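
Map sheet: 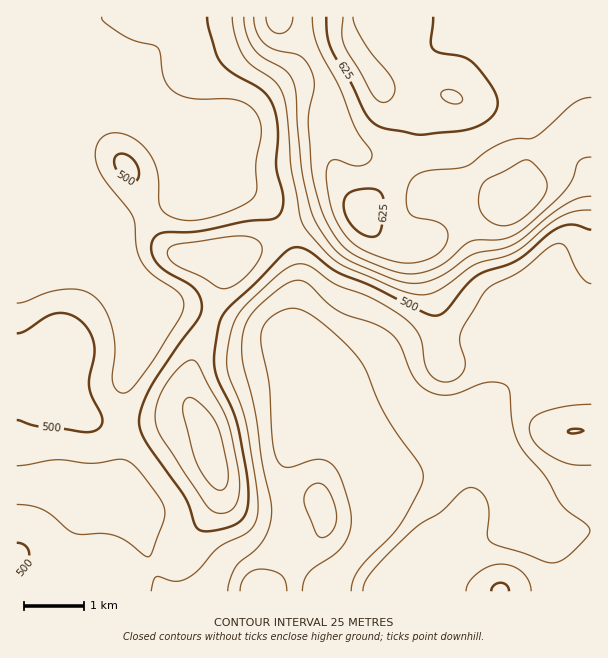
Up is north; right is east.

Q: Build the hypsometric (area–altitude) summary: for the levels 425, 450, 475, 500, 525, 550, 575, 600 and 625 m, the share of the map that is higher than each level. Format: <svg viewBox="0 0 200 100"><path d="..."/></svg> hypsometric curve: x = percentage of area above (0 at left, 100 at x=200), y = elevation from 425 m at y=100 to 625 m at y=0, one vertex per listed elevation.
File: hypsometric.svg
<svg viewBox="0 0 200 100"><path d="M186 100l-21-12-62-13-34-13-17-12-8-12-5-13-12-13-18-12"/></svg>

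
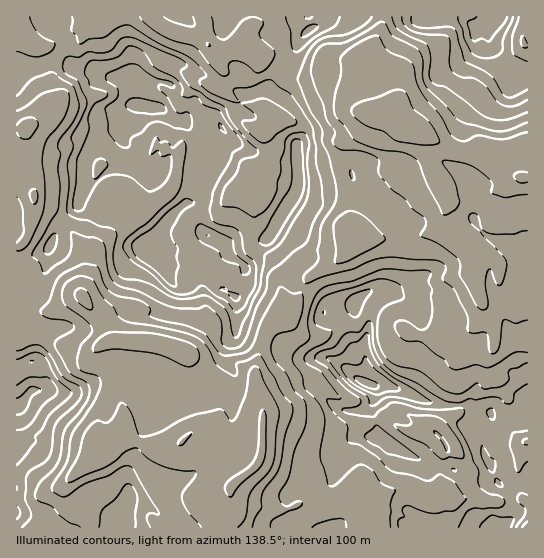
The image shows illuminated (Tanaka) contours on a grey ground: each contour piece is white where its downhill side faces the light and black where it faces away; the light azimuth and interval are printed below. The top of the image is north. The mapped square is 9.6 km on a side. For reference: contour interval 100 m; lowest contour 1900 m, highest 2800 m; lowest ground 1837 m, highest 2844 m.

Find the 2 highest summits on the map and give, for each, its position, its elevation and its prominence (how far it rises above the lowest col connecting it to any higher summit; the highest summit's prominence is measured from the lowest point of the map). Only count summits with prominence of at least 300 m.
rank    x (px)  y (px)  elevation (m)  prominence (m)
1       366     383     2844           1007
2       142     106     2751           546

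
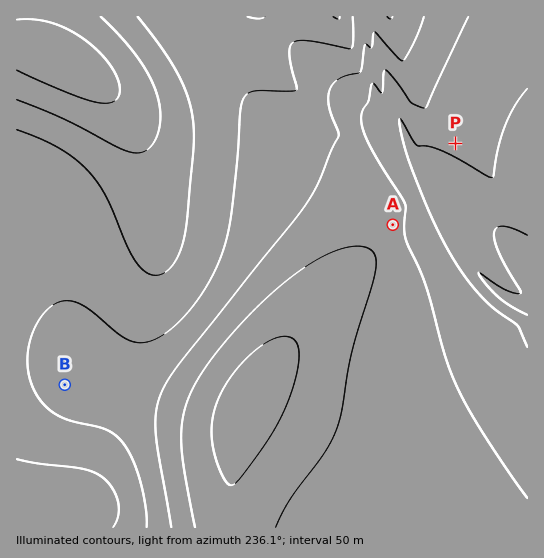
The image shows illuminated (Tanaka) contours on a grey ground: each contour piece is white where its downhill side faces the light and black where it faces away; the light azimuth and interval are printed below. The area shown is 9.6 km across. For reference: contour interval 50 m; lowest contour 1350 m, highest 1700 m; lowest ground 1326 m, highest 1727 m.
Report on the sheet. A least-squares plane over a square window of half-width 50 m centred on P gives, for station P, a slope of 4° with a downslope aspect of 26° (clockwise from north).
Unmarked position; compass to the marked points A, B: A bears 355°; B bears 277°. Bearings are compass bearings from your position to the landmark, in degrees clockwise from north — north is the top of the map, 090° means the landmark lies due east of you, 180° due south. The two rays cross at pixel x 410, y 427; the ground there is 1580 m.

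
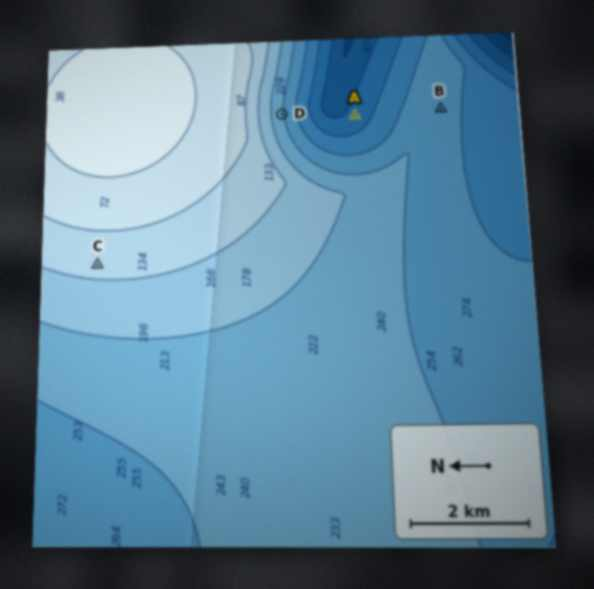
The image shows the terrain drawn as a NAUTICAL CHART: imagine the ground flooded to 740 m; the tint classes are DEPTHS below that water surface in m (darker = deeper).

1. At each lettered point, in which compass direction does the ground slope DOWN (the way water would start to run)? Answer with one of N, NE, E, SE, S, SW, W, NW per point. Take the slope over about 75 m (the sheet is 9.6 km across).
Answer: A NE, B S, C W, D S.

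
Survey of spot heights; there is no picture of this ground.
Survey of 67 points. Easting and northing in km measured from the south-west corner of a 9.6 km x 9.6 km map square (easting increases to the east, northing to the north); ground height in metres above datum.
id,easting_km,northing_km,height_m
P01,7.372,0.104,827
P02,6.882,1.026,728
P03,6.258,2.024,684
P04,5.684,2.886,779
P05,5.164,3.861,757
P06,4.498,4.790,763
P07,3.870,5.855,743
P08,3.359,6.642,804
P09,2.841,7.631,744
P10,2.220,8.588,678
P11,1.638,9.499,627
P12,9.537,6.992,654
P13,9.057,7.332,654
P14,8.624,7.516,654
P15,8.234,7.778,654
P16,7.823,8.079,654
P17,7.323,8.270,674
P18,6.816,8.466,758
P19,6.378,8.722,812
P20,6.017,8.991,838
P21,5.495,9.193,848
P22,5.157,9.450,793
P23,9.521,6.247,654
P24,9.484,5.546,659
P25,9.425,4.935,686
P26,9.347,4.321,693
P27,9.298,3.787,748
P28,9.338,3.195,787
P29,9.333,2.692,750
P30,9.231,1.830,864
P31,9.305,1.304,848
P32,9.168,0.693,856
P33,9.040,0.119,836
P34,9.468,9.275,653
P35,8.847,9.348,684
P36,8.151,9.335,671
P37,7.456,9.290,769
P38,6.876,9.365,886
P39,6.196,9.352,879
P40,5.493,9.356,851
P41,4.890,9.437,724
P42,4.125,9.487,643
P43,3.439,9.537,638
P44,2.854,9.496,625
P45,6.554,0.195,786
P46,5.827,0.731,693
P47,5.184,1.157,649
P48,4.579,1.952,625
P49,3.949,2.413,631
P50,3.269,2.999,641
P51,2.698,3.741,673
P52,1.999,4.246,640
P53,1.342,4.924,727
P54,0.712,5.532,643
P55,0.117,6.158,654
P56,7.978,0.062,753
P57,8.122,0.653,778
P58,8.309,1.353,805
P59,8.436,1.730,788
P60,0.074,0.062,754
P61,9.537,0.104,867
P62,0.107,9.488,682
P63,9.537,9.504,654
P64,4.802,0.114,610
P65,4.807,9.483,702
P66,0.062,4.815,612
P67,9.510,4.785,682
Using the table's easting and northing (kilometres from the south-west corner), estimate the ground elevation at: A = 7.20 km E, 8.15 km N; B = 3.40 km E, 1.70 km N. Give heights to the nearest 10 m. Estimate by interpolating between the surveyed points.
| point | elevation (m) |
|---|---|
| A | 670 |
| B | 610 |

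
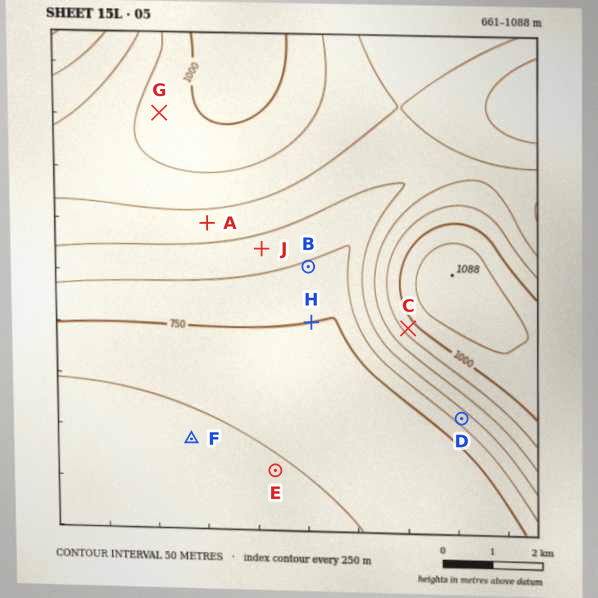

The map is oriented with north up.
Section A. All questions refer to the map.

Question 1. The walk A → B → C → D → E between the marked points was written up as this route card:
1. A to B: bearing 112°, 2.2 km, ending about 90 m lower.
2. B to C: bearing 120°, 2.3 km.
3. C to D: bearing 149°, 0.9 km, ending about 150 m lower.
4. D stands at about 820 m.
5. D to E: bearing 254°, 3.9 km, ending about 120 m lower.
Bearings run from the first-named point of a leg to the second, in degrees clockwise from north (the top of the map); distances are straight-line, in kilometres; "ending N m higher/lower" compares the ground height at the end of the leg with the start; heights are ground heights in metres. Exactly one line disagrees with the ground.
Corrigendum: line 3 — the distance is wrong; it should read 2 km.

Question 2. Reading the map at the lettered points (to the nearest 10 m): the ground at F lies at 690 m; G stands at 970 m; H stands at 750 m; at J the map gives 830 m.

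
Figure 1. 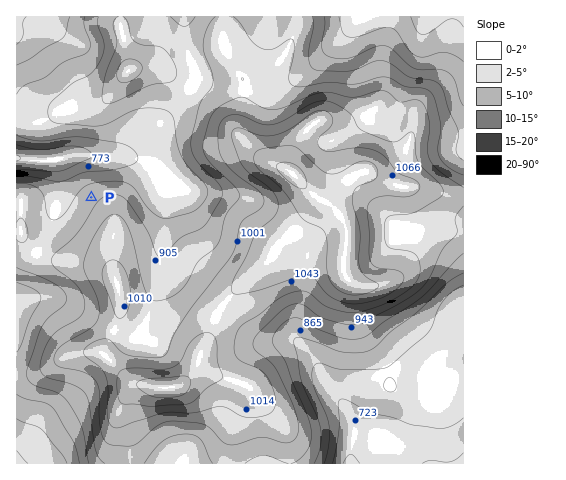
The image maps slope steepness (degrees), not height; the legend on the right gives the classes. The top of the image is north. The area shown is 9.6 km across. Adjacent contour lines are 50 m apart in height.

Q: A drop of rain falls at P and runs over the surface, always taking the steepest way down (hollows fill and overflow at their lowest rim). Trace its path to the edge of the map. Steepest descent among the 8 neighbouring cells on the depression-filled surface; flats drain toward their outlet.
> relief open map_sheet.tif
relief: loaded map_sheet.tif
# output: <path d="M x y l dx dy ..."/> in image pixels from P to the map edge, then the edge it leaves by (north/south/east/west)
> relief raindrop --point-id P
<path d="M91 197l-23-23-1-6-6-8-33 0-1-1-10 0"/>
exit: west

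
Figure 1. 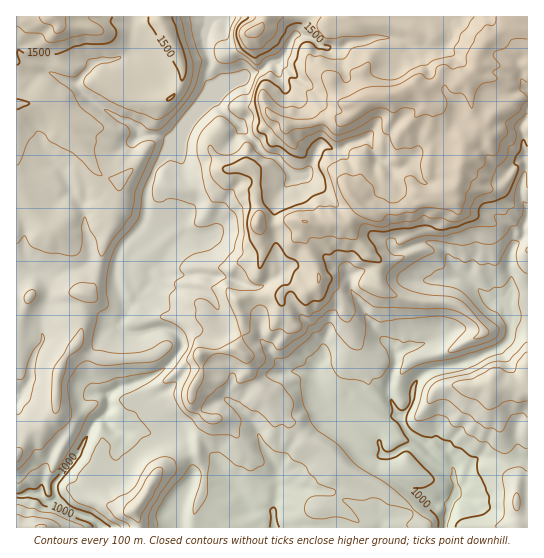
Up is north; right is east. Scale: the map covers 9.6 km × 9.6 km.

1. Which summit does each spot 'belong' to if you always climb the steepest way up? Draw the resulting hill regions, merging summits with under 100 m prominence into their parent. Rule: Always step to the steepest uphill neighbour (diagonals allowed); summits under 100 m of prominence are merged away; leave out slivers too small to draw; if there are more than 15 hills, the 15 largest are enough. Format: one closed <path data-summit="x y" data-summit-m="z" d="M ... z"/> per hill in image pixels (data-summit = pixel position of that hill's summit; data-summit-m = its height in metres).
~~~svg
<path data-summit="386 95" data-summit-m="1885" d="M527 16l-225 0-5 17-5 5-8 17-9 8-6 0-8 8-15 4-15 8-18 17-4 1-21 21-13 27-8 2-10 14-10 26-3 31-20 23-8 18 0 20 11 23 0 7-7 12-10 3-14 18-7 19 0 16 6 11 13 3 0 15-4 8 9 10 9 4 20-1 8 2 17-5 11 0 5 5 6 18 4 23-13 29-1 23 2 2 264-1 4-22 7-11-3-24-11-6-20-21-14-10-7-12 0-4 10-12 4-22 7-8 11-6 24-4 16-5 26-12 10-11 2-10-3-13 20-5z"/><path data-summit="53 17" data-summit-m="1747" d="M133 16l-117 1 0 258 13-3 10 1 6 6 4 11-1 12-7 16 2 23-10 16-4 24-13 17 1 98 20-3 9 8 9 0 1-19 24-31 13-28 10-6 5-7 0-15-13-3-4-7-2-20 7-19 7-11 7-7 8-1 9-14 0-7-11-23 1-25 7-13 20-23 4-36 7-17 14-20 2-8-10-5-20-1-11-12-9-3-30-19-14-14-1-4 18-20 7-3 17-1 13-6z"/><path data-summit="491 383" data-summit-m="1394" d="M527 309l-19 5 3 13-2 10-10 11-42 17-28 6-7 4-7 8-4 22-10 12 0 4 8 12 13 10 20 21 11 6 2 14 9-6 5-12 10-9 20 6 19-6 10 1z"/><path data-summit="137 507" data-summit-m="1375" d="M103 417l-10 6-13 28-24 31 0 19 11 8 24 10 10 9 78 0 1-25 13-29-4-23-6-18-5-5-11 0-17 5-8-2-20 1-9-4z"/><path data-summit="161 17" data-summit-m="1588" d="M209 16l-75 0-2 5-1 32-13 6-17 1-7 3-18 20 1 4 14 14 30 19 9 3 11 12 20 1 9 4-1 9 5 0 14-27 17-17 6-14 0-8-3-5 1-19-5-20 5-18z"/><path data-summit="257 223" data-summit-m="1686" d="M273 183l-32 0-10 10-10 16-6 22-9 6-15-2-8 1-18 19-5 11 3 5 7 4 31-2 8 3 12 0 29 11 11 0 16-11 3-7-3-8-1-31-3-11 3-18 9-15z"/><path data-summit="257 30" data-summit-m="1723" d="M301 16l-91 0-6 19 1 14 4 10-1 19 3 5 0 8-4 11 6-2 18-17 15-8 15-4 8-8 9-2 6-6 8-17 5-5 4-11z"/><path data-summit="517 501" data-summit-m="1220" d="M525 457l-7 0-15 6-18-6-8 2-8 7-5 12-8 5 0 11-7 11-4 22 82 1 1-69z"/><path data-summit="42 527" data-summit-m="1313" d="M37 493l-11 0-10 4 1 31 83-1-9-8-24-10-10-8-11 0z"/>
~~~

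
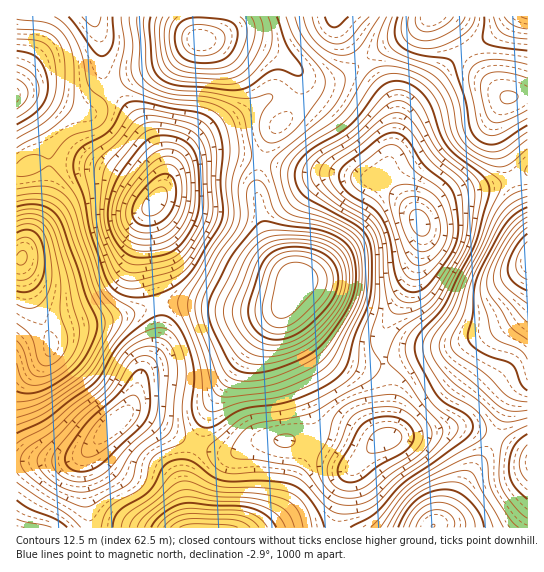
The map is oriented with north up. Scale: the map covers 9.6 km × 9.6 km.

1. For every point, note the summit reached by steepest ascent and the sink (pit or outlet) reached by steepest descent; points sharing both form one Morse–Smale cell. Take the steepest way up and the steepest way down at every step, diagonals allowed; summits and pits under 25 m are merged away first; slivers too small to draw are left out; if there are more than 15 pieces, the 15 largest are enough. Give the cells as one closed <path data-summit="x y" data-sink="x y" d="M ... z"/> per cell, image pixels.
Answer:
<path data-summit="295 279" data-sink="419 222" d="M265 161l-4 1-2 8-2 28 12 45 12 20 14 16-8 19 1 8 28 33 19 17 24 8 24-1-2-28 31-56 8-26 3-19-4-15-22-26-19-14-76-7z"/><path data-summit="199 41" data-sink="155 202" d="M197 16l-104 1 8 25 3 35 5 9 26 29 18 30 11 24 1 16 6-11 8-9 16-8 12-2 27 0 27 5 11-27 21-24 7-19 0-15-3-5-24-18-39-13-35 1z"/><path data-summit="22 258" data-sink="155 202" d="M73 163l-34 0-23 7 0 88 5 1 0 8 10 30 20 44 1-3 10-9 17-5 44-8 34-11-10-42 0-45 4-11 4-4-28-22-16-9z"/><path data-summit="295 279" data-sink="386 439" d="M286 300l-9 14-22 27-40 58-19 46 19 7 18 1 25-12 31-1 17 5 33 19 14 3 24-23 11-6 1-57-4-16-2-2-24 1-24-8-19-17-28-33z"/><path data-summit="527 259" data-sink="419 222" d="M511 180l-58 15-19 10-11 10-3 4 3 15-2 12-9 33-31 56 0 16 4 10 28-8 38-6 31-11 28-13 17-14 1-91z"/><path data-summit="295 279" data-sink="155 202" d="M234 155l-27 0-24 8-12 11-12 24-8 9-4 11 0 45 11 42 9-2 19 0 45 6 31 2 16-3 9-9 8-20-22-28-9-22-7-31 0-20 4-17z"/><path data-summit="22 258" data-sink="115 423" d="M21 259l-5 0 0 202 54-1 15-7 44-44 7-15 4-17 19-35 0-33-2-4-3 0-41 14-39 6-15 6-8 10-20-44-10-30z"/><path data-summit="17 95" data-sink="155 202" d="M93 16l-77 1 0 152 6 0 17-6 34 0 17 2 27 10 38 28 9-18 0-16-3-8-26-46-26-29-5-9-3-35z"/><path data-summit="509 97" data-sink="419 222" d="M466 51l-13 8-49 54-8 22-4 20-8 19 3 9 22 23 10 15 4-6 11-10 19-10 59-16-17-46 2-20 10-16-26-24z"/><path data-summit="198 527" data-sink="386 439" d="M289 440l-31 1-25 12-18-1-20-7-10 32 4 50 146 1 10-46 8-15-14-3-33-19z"/><path data-summit="527 259" data-sink="386 439" d="M527 307l-17 16-28 13-31 11-38 6-28 8 4 20-1 57 61-10 20 0 25 9 18-42 16-14z"/><path data-summit="295 279" data-sink="115 423" d="M186 303l-19 0-10 3 3 9-1 27-19 35-5 21-8 15 14 2 36 21 18 8 20-45 40-58 26-34-32 4z"/><path data-summit="433 526" data-sink="386 439" d="M469 428l-20 0-51 8-12 3-9 5-25 25-5 9-11 49 97 1 14-13 18-34 16-20 14-23z"/><path data-summit="199 41" data-sink="419 222" d="M363 61l-18 14-15 5-17 0-14-8 1 18-4 13-9 15-15 15-11 28 41 11 76 7 8 5-2-10 8-20 3-16 0-29-6-14z"/><path data-summit="198 527" data-sink="115 423" d="M137 413l-10 0-9 7-34 37-1 18 8 52 98 1-4-51 11-32z"/>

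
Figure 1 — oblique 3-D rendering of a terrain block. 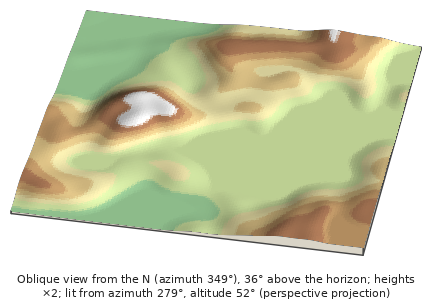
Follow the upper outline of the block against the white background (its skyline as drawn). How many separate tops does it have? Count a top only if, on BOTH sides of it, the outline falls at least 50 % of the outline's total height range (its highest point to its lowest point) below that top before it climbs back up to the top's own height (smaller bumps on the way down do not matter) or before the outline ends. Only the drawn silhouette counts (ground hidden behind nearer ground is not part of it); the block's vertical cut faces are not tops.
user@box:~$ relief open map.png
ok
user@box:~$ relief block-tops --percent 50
0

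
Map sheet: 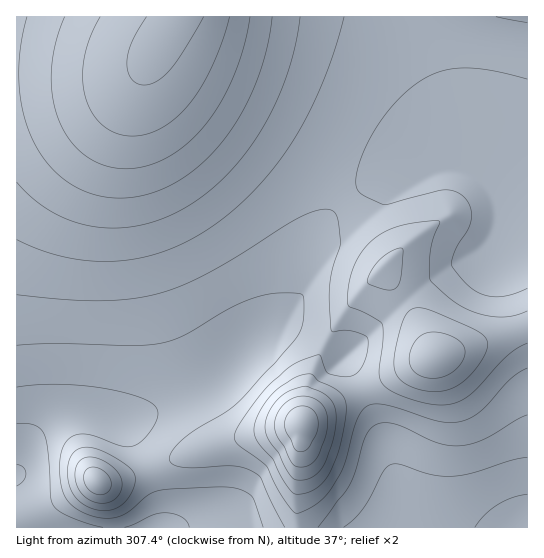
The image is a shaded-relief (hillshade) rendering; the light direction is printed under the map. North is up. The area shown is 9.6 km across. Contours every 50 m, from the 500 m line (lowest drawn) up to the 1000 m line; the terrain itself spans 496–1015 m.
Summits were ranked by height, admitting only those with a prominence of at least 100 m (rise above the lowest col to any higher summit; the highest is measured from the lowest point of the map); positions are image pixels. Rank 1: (302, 425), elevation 941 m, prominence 240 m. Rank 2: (435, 357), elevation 889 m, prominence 169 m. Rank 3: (97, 481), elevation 784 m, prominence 148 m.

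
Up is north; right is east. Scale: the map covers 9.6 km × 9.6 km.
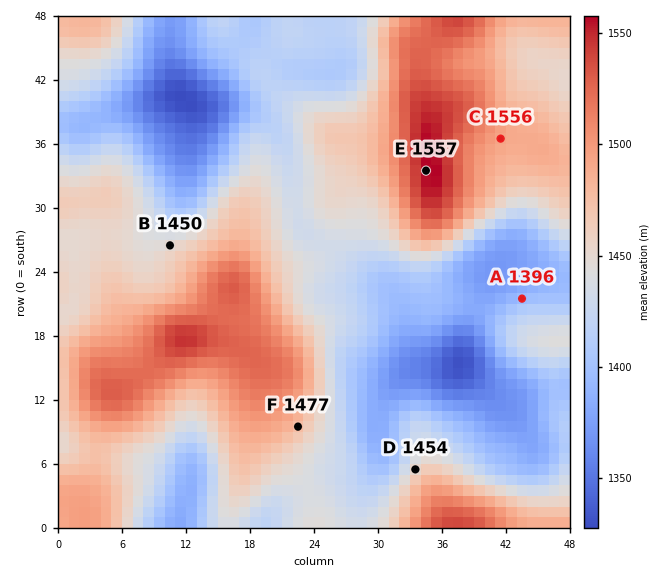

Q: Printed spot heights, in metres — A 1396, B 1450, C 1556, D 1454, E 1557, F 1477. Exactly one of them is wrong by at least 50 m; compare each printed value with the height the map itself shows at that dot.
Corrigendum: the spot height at C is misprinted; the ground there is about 1494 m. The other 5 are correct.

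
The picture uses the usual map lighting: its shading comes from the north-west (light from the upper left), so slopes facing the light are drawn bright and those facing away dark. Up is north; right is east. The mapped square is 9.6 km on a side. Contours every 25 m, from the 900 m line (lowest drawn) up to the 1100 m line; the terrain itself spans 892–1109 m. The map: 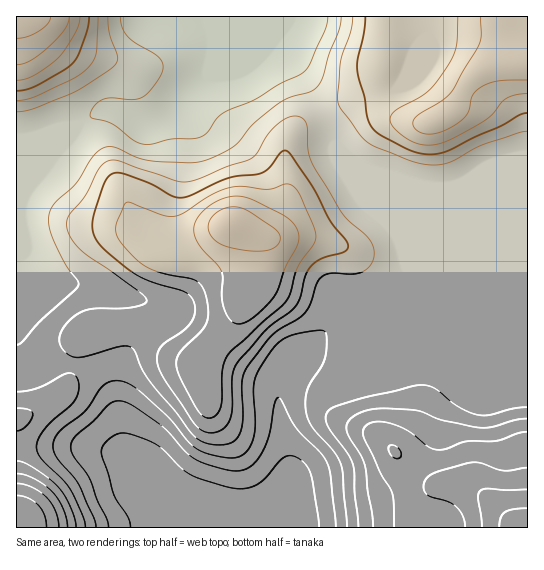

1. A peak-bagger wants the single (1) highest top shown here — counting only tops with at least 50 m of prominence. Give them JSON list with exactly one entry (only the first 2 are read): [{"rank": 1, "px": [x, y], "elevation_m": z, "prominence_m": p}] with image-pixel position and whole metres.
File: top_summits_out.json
[{"rank": 1, "px": [230, 225], "elevation_m": 1093, "prominence_m": 140}]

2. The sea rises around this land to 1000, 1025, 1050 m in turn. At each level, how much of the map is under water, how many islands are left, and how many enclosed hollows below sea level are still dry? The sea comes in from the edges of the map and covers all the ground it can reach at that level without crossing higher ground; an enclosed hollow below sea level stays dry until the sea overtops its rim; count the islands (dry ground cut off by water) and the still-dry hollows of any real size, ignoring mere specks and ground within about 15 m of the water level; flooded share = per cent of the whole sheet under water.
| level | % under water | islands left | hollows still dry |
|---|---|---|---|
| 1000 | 70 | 1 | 0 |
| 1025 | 81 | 1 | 0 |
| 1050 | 92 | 1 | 0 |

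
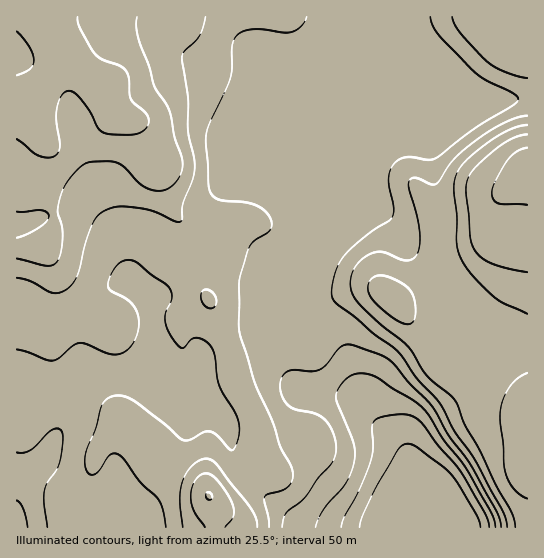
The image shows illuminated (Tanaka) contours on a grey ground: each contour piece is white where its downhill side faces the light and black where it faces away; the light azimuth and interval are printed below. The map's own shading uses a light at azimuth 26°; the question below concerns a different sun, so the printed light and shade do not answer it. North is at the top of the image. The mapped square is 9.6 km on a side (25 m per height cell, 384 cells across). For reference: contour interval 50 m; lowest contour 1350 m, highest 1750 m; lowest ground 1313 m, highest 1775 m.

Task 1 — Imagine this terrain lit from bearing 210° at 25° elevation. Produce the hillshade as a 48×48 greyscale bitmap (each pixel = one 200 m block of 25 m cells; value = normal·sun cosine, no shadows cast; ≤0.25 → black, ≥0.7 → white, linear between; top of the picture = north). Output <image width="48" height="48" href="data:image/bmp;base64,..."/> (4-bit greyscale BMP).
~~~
<image width="48" height="48" href="data:image/bmp;base64,Qk32BAAAAAAAAHYAAAAoAAAAMAAAADAAAAABAAQAAAAAAIAEAAATCwAAEwsAABAAAAAAAAAAAAAAABEREQAiIiIAMzMzAERERABVVVUAZmZmAHd3dwCIiIgAmZmZAKqqqgC7u7sAzMzMAN3d3QDu7u4A////AHiIdlVWZ3iJmYdTETVmVVVVZmZmZ5zuyYiIdlVWd4iJqYYxElZ2ZmVVZmZmZ63+uYiHZlVmd4iJmWMAJHd2ZmZVZmZmec/+uYh2ZmZmd4eIdiABV4dmZmVVZmZniu/8mIdmZnZmeId2UwAFiHVVZmVVZmZ3nP/ah3dmZ3ZmeIdlQgA3hkRGZlVVZmd5vv64d3dmd3ZniHZVQhJXZDRWZkREVmeL7/yXd3dmd2Znh2REQzRmVDRmZDM0Vnis/9qHd3Zmd2Z3dkNEVERmVEVVQyI0Vnm9/rh3d2Znd2ZnZDNFVVV3ZERDIiJFZ4rO24d3dmZnd3ZlRDRWZVZ3UzMyIiNWiJvdyXd3ZmZnd3ZlREVmZmeHQiMzM0VniaztuHd2ZmZnd2ZVRVZmZmiFMjRVVVZ4ib3sp3dmZWZ3ZmZVVmZmZnh0M0VndmeIis3bh3dmVXd2ZmZmZmZmZndkNFZ4d3eJms25dmZlVXd3ZmZ3ZmZmZndTRWd3dniZq8uXZmZVVYiHZnd3ZmZmZnZURWd3ZniavMp1VmVVVYh3ZniHZmZmZ3ZERWd3ZnibzLhlVVVmZ3d2Znh2VWZmeIZUVnd2ZnmszKdVVVVnd2ZlVmZlRWZmiYZEVnd2Z4q8yoZVVVZ3d2ZmZmVDRWZniHVEVmZmZ5vLqGRFVmeId3d3dmVERWZnh1REVmZVZ5qphkRFZniId5mYdmVVVmZ3dTNFVmVVV4mHUzNFZomYiKqYdlVWZnd3ZERVVWVVVndlMiNWaKmYiJmHZVVWZ3d3VVVVVmZmZmZTIjRWeamZmId2VVVmZmd2ZmZlZmZmZlRDI0VniamYiGZVVVVmZnd3dmZWZ3ZmZlRDM1Z3eZmHd1VVVVZnd3iHZlVmZmVWZlVERGd2eJh2ZmZVVFZ3eIiGVVVWZURWZmZVVnh2eJh2ZnZmVFZ3iJh1RERVRDRmZmZlZ4h2eZh2Z3d2VVZ3iZl1RERDM0VmZmZmeJhmiZd3d3d2VWd4iZl2VEMzRFZmZmZmeIZViYdmd3d3Znd4iZh1RERFVmZmZmZmeHQ1d3Zmd3d3dneImYdUM0VWZmZmZmZmdkIkVVVWZnd3ZniImHVCIkVmZmZmZmZmZTI0RDRFVXd2VXiJh2UxE0VmZmZmZmZmZUNEQyIzM3dlRXiId2QyJFVmZmZmZmZmZVVVRDIhEXZlRnh3ZlQyNFZmZmZmZmZmZlZmVUIRAGZlVod2ZUMjRVZmZmZmZmZmZmZmZVQyEGZlZ4dmVDIjRVZmZmZmZmZmZmZmZmVUQ2ZVaIdmUyI0RVZmZmZmZmZmZmZmZmeIh1VWd3ZVQzNEVVVVZmZmZmZmZmZmZnmqqlVmd2VEQzNEVVVVVmZmZmZmZmZmaJqqqWZndlQzMzNFVVVVVmZmZmZmZmZmiaqpiGZ3ZUM0MzRWZlVVZnd2ZmZmZmZomqmHZmd3ZDNEREVmZlVWeIh2ZmZmZmZ5qph2Zmd2VDRVVFZmZVVneIh2ZmZmZmeJmYdmZmd2VDRVVVZmZVVneIdmZmZmZmeJmYdmZg=="/>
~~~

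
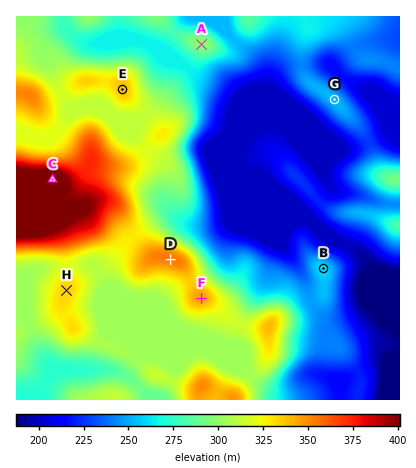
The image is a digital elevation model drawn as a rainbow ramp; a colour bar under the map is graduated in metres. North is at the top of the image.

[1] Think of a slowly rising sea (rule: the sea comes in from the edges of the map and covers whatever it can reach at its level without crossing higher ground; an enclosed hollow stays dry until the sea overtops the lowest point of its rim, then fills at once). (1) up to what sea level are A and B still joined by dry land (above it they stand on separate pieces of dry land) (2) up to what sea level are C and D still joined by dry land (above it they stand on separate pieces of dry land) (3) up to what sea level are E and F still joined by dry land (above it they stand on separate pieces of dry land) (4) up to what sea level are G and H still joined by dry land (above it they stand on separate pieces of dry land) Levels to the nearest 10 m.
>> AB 250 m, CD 330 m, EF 320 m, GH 240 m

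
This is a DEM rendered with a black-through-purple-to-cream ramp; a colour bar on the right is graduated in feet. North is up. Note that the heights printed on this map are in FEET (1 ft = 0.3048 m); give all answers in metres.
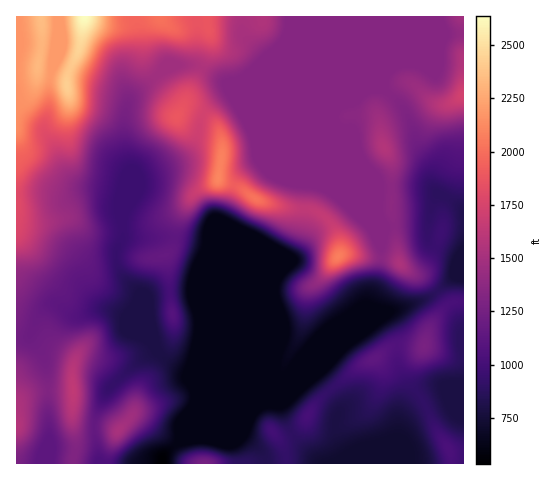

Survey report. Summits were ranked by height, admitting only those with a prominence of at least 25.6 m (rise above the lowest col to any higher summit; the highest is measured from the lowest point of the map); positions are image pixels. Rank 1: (218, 178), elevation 643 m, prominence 173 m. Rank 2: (339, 256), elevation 632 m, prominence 136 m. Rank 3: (256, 199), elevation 618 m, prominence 33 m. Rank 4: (176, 117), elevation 574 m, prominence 47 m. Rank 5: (73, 389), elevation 499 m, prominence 123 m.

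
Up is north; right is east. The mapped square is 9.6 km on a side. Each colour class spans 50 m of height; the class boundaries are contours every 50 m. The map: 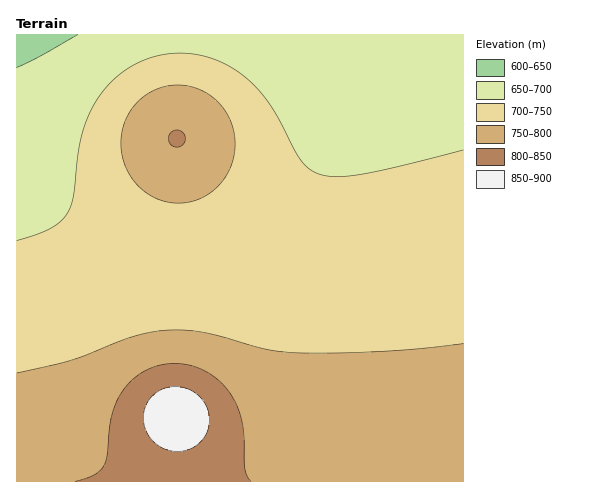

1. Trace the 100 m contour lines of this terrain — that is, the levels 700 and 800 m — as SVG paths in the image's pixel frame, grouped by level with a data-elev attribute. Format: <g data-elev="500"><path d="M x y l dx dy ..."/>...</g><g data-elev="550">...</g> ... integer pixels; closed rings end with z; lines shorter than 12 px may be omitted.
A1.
<g data-elev="700"><path d="M463 150l-101 24-25 3-17-3-11-5-8-8-32-58-13-16-14-13-19-11-20-7-21-3-21 2-16 5-16 8-14 11-12 13-12 18-8 21-5 23-5 42-5 16-7 9-10 7-15 7-19 6"/></g><g data-elev="800"><path d="M251 481l-4-5-2-9-1-31-2-16-5-13-6-12-10-13-14-10-17-7-16-2-14 2-12 4-12 7-9 10-9 13-5 14-4 15-2 28-3 9-9 10-20 6"/><path d="M174 147l6 0 5-5 0-7-5-4-6-1-5 5 0 7z"/></g>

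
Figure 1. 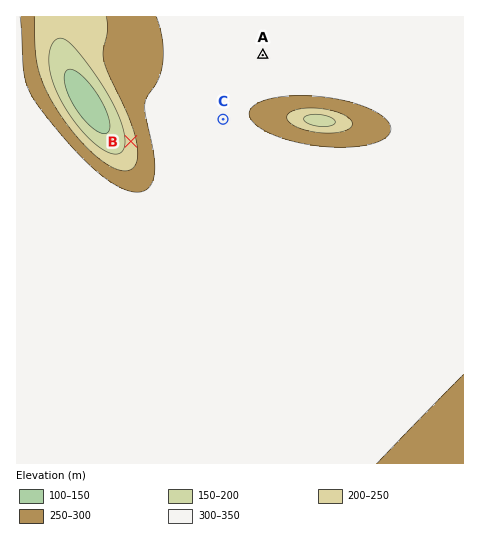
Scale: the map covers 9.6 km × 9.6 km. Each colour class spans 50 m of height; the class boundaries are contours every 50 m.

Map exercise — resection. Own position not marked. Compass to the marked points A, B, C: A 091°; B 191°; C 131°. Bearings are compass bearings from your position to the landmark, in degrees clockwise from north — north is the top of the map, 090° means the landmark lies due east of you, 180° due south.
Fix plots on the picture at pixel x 148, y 53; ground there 290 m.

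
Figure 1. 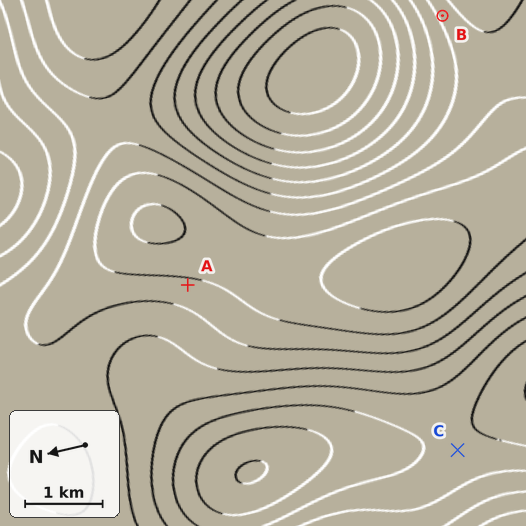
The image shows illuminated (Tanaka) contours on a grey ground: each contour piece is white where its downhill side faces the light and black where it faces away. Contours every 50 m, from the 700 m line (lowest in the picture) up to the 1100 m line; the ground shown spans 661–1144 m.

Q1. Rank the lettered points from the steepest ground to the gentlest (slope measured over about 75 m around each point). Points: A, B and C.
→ B A C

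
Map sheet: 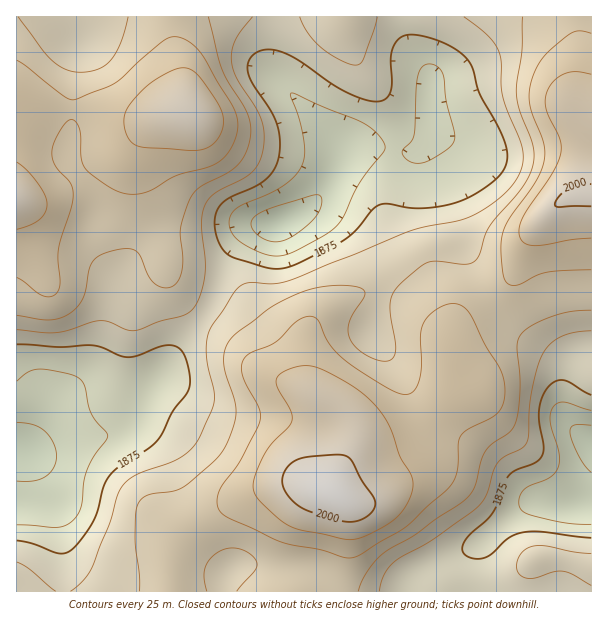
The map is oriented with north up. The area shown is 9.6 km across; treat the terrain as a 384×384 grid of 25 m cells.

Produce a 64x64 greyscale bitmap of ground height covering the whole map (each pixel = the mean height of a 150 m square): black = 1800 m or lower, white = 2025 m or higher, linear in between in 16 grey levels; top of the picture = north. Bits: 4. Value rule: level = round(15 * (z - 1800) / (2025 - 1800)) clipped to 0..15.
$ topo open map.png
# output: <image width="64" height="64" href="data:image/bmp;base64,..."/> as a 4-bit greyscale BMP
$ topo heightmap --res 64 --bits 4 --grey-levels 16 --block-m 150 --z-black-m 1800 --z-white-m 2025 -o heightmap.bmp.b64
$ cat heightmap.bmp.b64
<image width="64" height="64" href="data:image/bmp;base64,Qk12CAAAAAAAAHYAAAAoAAAAQAAAAEAAAAABAAQAAAAAAAAIAAATCwAAEwsAABAAAAAAAAAAAAAAABEREQAiIiIAMzMzAERERABVVVUAZmZmAHd3dwCIiIgAmZmZAKqqqgC7u7sAzMzMAN3d3QDu7u4A////AHd3d3d3iIiZmpmYiImZmZmZmZmHdmVVZlVVZmZmZmZnd3ZmZ3d4iJmamYiIiJmZmZmZmYh2ZVVWVVZmZnd2Znd3ZmZmd3iImZqZmIiIiZmZmZmZmHdmVVVVVWZnd3d3d3ZmVWZ3eIiZmZmYiIiJmZmZmqqZh3ZmVVVVVWd3d3d3ZlVVVmd4iJmZmZmIiJmZmqqqqqqYd2ZmVVVVZnd3d3dVVURVZ3iImZmZmZmZmaqqu7u7u6mYd2ZlVVVWZmZmZkREREVmeIiZmaqZmZmqq7u8zMzMuqmId2VVVVVVVVVUMzMzRFZ3iJmZqqqqqqu7zMzd3d3MupmHdmVUREREQzMzMzM0VneImZmaqqqru8zN3d7u7dzLqZiHZlVEQzMzIiIiIzRFZ4iZmZmqqru8zd3u7u7t3cy6qZh3ZUQzMyIiIiIiM0VniImZmZqqu8zN3u7u7u3dzLuqmYdlRDMzIiIiIiIzRWd4iIiJmaq7zN3u7u7u7d3Mu7qpmHZUMzMyIiIiIjNFVnd4iIiZqrvM3e7u7u7d3MzLuqqYdlREMzIiERIiM0RVZnd3eImaq7zd7u7u7d3MzLu7qph2ZVREMyIRESIzNEVWZmd3iJmqvM3d7u7t3czMu7uqmIdmVVQyIRERIjMzREVWZnd4iZq8zd3d3d3dzMu7u6qZh3dmVDIhEREiMzM0RFVmZ3eImqvMzd3d3d3My7u6qqmYh3ZUMhEREiIzMzNERVZmd4iZq7zMzM3d3cy7u7qqqZmIdlQyESIiIzMzMzREVWZ3eJmqu8zMzN3czLu7uqqqqZh2UyIiIiIjMzNERERVZmd4iaq7zMzM3dzLu7u7u6qqmXZDIiMyIzMzNEREREVWZniJqrvMzN3dzLu6q7u7u6qpdlMzNDMzMzM0RERERVVmeJmrvMzN3czMu6qqu7u7uqmGVERFMzMzM0REREREVWZ4mqu8zM3MzLuqqqq7u7u6qYZVRVUzMzMzRERERERVZniau8zMzMzLuqmaqru7u7qph2VVVjMzMzRERERERFVniaq7vMzMy7qpmZmqu7u7uqmHZlVmRERERERFVUREVWeJqru7u8u7qpmImaq7u7uqmYdmZmZERERERVVVVVVVZ4maqru7u7qpiIiZqru7uqqYh3ZmZlVVVVVVVmZlVVZniJmqqru7qpiIiJmqu7u6qZiHd2ZmZmZmZmZmZmZmZmd4iZmqqqqpmIiImaq7u6qpmIh3d2Z3eHd3Zmd3dmZmZ3iImZqqqqmYiIiZqqu6qpmZiIh3d4iZiId3d3d3d3Zmd4iJmaqqqZiIiJmqqqqqmZmZiIiImZmZiHd3d3d3d2ZneIiJmaqZmIiImZqqqqqZmZmZmYiaqqmYh3eIiIh3dmd3iIiZmZmZiIiZmaqqqqqqmZmZmaqqqpiIiIiIiId2Znd3d4iJmZiIiImZmaqZqqqqmZmZqqqqmYiIiIiYiHZmZ3Znd4iIiIiIiJmZmZmaqqqqqZmqqqqZiIiIiZmIdmZmZlZmd3iIiIiIiJmZmZqqqqqqqqqqqpmIiIiJmYh2ZVVVRFVmd3d4iIiIiIiJmqu7uqqqu7qqmYiIiImZiHZlVEMzRFVmZ3d4iIiIiIiaq7u7u7u7uqqZmZiImZmIdlRDMiIjNFVmZ3d4iIiIiJq7zMy7u7u7qpmZmZmZmYh2VDMiESIzRFVmZ3d3iIiImqvMzMzMzLu6mZmZmZmZiHZUMiERESIzRVZmZnd3d3iJq83dzMzMy7qpmZmZmZmIdlQyIREREiNEVWZmZmZnd4mrzd3d3d3MuqmZmZmZmZh2VDMiIRESIjRFVVVVVWZmeJq83d3d3cy6qpmqqqqZmHZlRDMiIiIiNEVVVVVVVVZniazd3d3dy7qqqqqqqqmZh3ZVRDMyIiIzREREREREVVZ4m83d3dzLqqqqqrqqqpmYh3ZVRDMiIiM0RERERERFVWeKvN3dzLuqqqq7u7uqqqmYh2ZUQzIiIzRERDNERERVVnmszd3Luqqqqru7u7u7qqmIdlVDMiIiMzQzMzNEREVWeKvM3bu6qqqru7u7u7u7uph2ZUQzIiIzMzMzMzNERFZ4q8zMu6qqqqu7zMzMzMy6qYdlRDMiIjMzMzMzM0REVnirzMy7uqqqq7vMzMzNzMuph2VEMyIjMzMzMzMzREVWeavMzLu6qqqru8zM3d3dy6mHZUMzMzMzREMzMzNERWeJu8zMu7qqqqu7zM3d3d3LqYZUQzMzM0RERDMzNERVZ5q8zMy7uqqqq7vMzd3d3cuodlRDMzNEREREMzM0RFZ4mrzMzLu6qqqru8zN3d3cuphlRDMzREVVVUQzM0RFVnibvMzMu7qqqqqrvMzd3cy6h1VDM0RFVVZVRDMzRFVmeJq8zMy7qqmZmqq7zMzcy6l2VEM0RFVmZmVUMzNEVWZ4mrzMzLqpmZmZmqu7zMy6mGVURERVVmZmZUQzM0RVZniau8zMqpmIiIiZqru7y7qXZVRERVZmd3ZlREM0RFVmeJqru7upmIh3eImaqru7qYdlVVVVZmd3dmVURERFVmZ4maq7u5mIh3d3iJmqqqqph2ZVVWZnd3d2ZVRERVVmZ3iJqqu7mYh3d3eImZqqqpmHdmZmZnd3h3dlVVVVZmZ3eImaqqqYiHd3d4iJmqqpmId3ZmZnd3iId2ZVVmZmZ3eIiZmqqoiId3d4iImZqpmYiHd2Zmd3iIiHZmZmZmd3d4iJmZqq"/>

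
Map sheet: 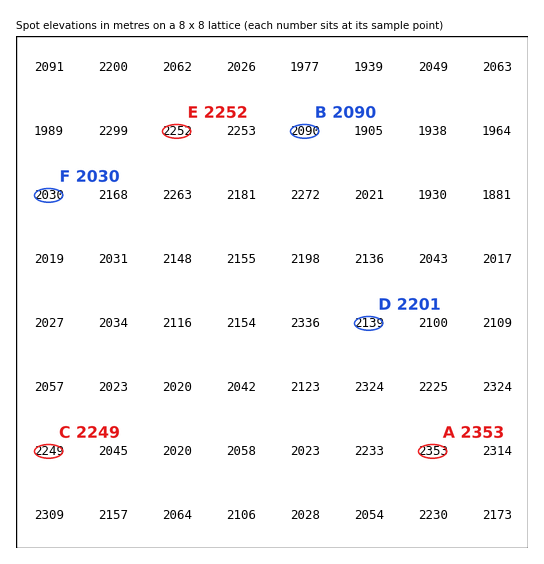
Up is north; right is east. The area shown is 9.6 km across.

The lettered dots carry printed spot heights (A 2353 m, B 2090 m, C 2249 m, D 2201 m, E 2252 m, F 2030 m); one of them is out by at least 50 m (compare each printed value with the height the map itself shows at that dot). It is D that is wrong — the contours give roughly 2139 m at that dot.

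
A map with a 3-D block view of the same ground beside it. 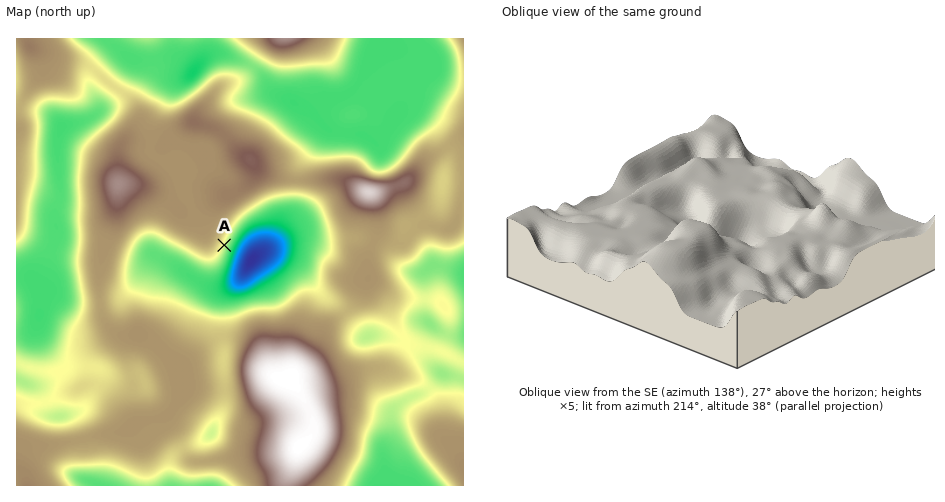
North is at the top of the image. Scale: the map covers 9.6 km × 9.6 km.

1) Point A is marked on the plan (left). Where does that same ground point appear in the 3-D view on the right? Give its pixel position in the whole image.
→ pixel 724 220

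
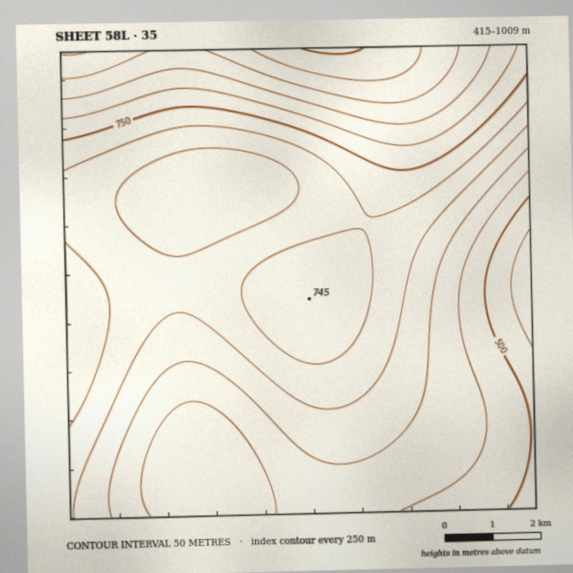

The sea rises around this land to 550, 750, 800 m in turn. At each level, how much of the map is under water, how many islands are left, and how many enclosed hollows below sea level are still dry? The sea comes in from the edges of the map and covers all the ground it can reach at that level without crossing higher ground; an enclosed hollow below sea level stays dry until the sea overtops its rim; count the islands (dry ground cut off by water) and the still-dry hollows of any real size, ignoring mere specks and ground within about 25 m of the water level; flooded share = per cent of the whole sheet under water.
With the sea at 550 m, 15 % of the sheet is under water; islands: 0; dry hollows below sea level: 0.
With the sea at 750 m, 82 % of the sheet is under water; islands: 0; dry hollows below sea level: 0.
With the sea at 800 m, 87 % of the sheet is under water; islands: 0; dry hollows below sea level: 0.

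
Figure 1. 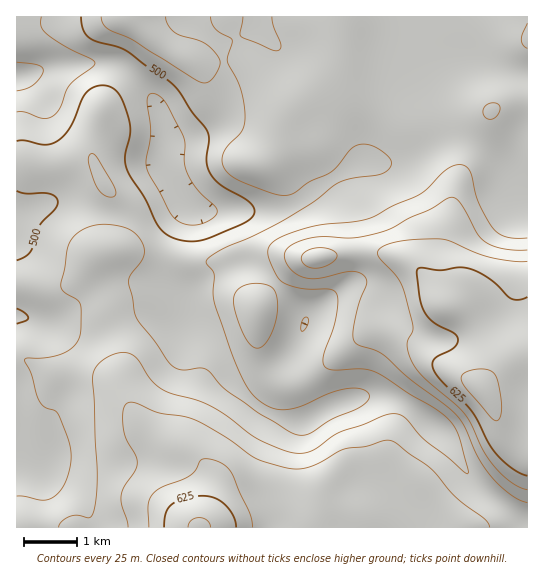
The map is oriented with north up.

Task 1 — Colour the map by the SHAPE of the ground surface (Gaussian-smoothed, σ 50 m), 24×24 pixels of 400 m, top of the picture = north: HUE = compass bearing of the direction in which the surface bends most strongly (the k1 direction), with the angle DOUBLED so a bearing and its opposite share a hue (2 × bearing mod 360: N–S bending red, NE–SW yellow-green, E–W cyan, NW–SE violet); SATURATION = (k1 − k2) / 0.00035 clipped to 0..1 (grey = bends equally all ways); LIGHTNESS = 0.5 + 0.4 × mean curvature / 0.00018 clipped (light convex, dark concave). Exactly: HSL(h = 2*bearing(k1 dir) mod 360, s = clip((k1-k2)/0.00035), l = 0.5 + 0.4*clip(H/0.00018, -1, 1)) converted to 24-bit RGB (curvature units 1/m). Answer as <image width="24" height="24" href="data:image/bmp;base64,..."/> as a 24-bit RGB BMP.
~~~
<image width="24" height="24" href="data:image/bmp;base64,Qk32BgAAAAAAADYAAAAoAAAAGAAAABgAAAABABgAAAAAAMAGAAATCwAAEwsAAAAAAAAAAAAAoa7LTUbZyZnDej+fg1J5VoB6XbKuuNTOyMnWxcHQonrCTSCMY3iLlpyHlYqDfYmUhH2UdmqMeHODdIOEhMCimsHT0CjWcBoooI5WUT5VomRRlEKNdYqpfaW8Yc62aLl7s5hty3tSkzhRYj5/cpqdhnaZqKmEa4OChWl5hGuAhHKAeLWHb8+NZBpBMwAN3m8OgWVLU2FlZXlcjGJxcqhbaI1Qg5RDenYwlpIzu6hge2quW4HIdaHRZ2DX15K7lWWMfG59dnSCfayimtOxkTiTMwAo1Sk3yevXf2d2bH5yUVxwjnZvpZJ0e4xlcJBle6aUf8WpjbyrfqGwW5atWJWRMzRw0mmq2ZXPlXG5iaesedSoY2epRgBEgQBy1/vQc9vHg2eFdZB7TlaGcI6NoI2CiquNZ7O4jr64ja+gfqCDfIxvc0pNcU8vHzwgMpFCvoCOuXHJzrCuqrFfMQsbMwAnotkz3P/MRnSUd2iPeJt0S1qEd2yFk6x/jcSVZb65ea2rm5GJloRygTJKbhogmWEtVoAzF2cQNV8VYXAu1oYjhAAIMwAUUxw+lf+ftPClPz+DaHuJnoZ8SlZ7Z4KPmMmLgMNyVJtub2tTnmpBgUs6dB5MrmV7mqjMyIDOnFNJRF0pOkUbZTwSfgsxZC/Xyf//0PvotaR+XUJxcKytfY+3Vlu+bZ68ur+pvLuOXnxeU0phnHZmkEGClDp2hN1ePZKBpDu/637PvXO8SluSSVKta5Pjy/X+q+Lqs4mXumCbklGmlq++YE6PjFJjY5NNhq1WvqJ6lViFXVJ1g3Vqgit9v0dQ0+yEK3hqKVlwtmW+45fJhWnDU6DKYte+fqYpenMlkadMhmaQnIGvimAoXTwvgopSm6VvdKBRnaJMgVVWbmRydFZzai51v8CH7O/EQnSWJUpfPVhmwZF9j5G5aImyiRxY0WcfPuBJRaJXUnRbbpJjjGJQZ6CdWadvaJ1knpaBjot6fXGCb2h+XEN/RkqzsN3M7ObZqSaXRy0dEkIjgLlVs7J5aDVoizCe2fLfnJbOfmWXZZCOYod7g4vQf2+9sniZkZhceZdOhYtfeWhue1lsT3V2L8KCYsprzh83kwBF60YjDZYPAHQUjX4xVCU9Tt5pgNZ6qGCTjZe2dYK8X2i7f1lihVV0p3OGu5Ojm4mvcqmhUXaqa4XWhornf3LPhIw4jBmQi3r409D71sz/WGj/KzLolsbyuPXoZIWqd76xf8bPcJPeYGDkX2p1ZJGbhJ+vp627ppm/som7VdPPM7POOEabrnLRrX/mXITpbt3ph9e+3oW3k0PkYW/kfXrSw1Zqm1RVnMFAS7QnKFElR0gkXoxgVI1jXYVQpIY7k3UyrtFYS7RXPyUxSkgiPU0QWFIPamYSW3wNV3cWjnglemc3WmQ4aIFKqICav3ev18yed6hrVDJYYVxCgpxdXHZTY2JNp3tRhNaKnOK0ijKUcy50hDlZgTkmb2gja6slS8cwO4Q+XIFIfotlZY9zS4leYnNSlFhe7tOSkE5HXjppeWxzkpKmb2mjVVaPgsuGleKDhXpAYyRddT+JjzGx0njUt8fdp9/feK+lYHx2UYlUVIhSe4BZa3VRSHFJUoVo4sKZwkyFWUt0d297nq/AW0/NnmvHu86SwpRRf2JKNUlySUmGPEyZlszUtcTZxYG0sHikgHSif42YZH59c3ZpfoNsYH9dPYNIq7Q+xzA8hlphXXaDna98Qjp+sUee36V5sJ95jJywKSiEbTZtZHY9Qb0iiohErHxapZB4eHqDkHSAhmmBcYWFeYmNf4ONbIWHgWlYp1xVoK15SGV7sn15RzRaV0Z35865tcuqkmSdShpkfC95o8KDXbZ9Wn18iaF5pZGJj3eLhGyBkH5/dJiYcIKOfH+IdXGMZGCclZG0w6e8X0OjijhGlU6lPaW9tdur2JCanB9qQxE0V4ZCkdqCaJWZYIOMcaZ5fYqSoW6Vk2+PjJ6CcYeMcXJ/en16dICAYZCJZaZ/p3eDilizOloTP2wbTWoXbIMFfDoGbgIeskKTi+fMiMisZGOUb5WXdJl3a3R0hWd0m3Z4naaCbXCBc3J/fX59eYB5cIRucoFbeldCkm4ziIzHU1e6mka6wkUrcEUlPsmaovXbdLzBmXCMhWaEc491hXlxdmVvdHFsmJp3qKh8bWx+cnR/fn1/gH99gH97e2t/fViRtJe0fnuYXVqiZz+0xY3ZxL/qnujdY6V7bmBqgWduj4B8dop6eW+AfW2Ld32NjJh/pKCAcHGGb3ODfHyBgH+Bf32Db2qIaHWNjZ14"/>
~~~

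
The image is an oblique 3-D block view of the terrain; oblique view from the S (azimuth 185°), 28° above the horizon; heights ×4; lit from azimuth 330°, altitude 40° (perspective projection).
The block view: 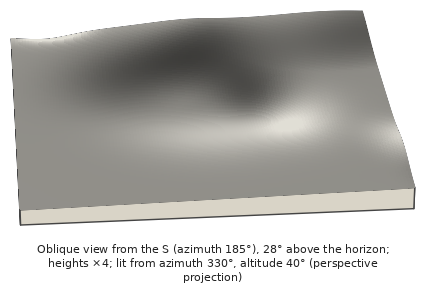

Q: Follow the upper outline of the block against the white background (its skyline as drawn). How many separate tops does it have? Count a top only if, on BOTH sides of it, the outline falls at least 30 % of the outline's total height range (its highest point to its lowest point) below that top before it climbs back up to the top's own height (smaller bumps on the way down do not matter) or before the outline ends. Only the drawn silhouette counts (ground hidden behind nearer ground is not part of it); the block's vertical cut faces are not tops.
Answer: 0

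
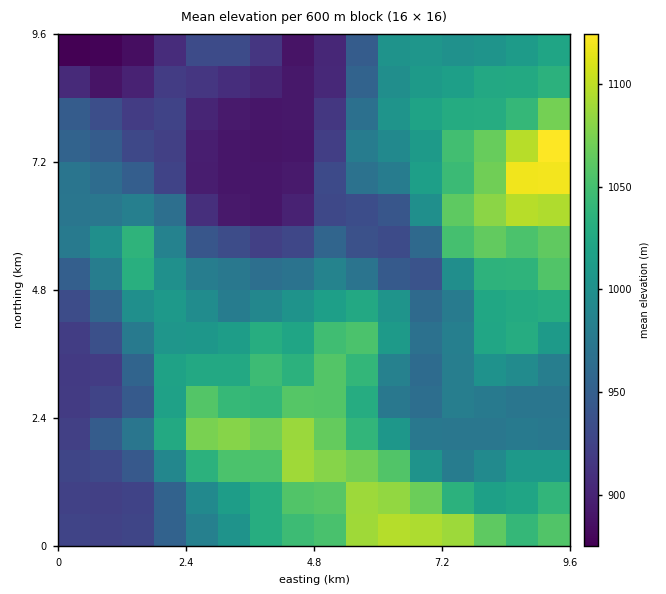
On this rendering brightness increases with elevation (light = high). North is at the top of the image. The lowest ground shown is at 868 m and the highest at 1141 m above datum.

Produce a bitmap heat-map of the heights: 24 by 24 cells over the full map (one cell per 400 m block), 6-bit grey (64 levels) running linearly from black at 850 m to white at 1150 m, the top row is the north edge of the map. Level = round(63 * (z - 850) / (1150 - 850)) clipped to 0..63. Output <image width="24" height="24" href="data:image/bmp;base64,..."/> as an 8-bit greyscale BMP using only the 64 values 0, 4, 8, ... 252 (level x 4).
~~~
<image width="24" height="24" href="data:image/bmp;base64,Qk12BgAAAAAAADYEAAAoAAAAGAAAABgAAAABAAgAAAAAAEACAAATCwAAEwsAAAABAAAAAAAAAAAAAAEBAQACAgIAAwMDAAQEBAAFBQUABgYGAAcHBwAICAgACQkJAAoKCgALCwsADAwMAA0NDQAODg4ADw8PABAQEAAREREAEhISABMTEwAUFBQAFRUVABYWFgAXFxcAGBgYABkZGQAaGhoAGxsbABwcHAAdHR0AHh4eAB8fHwAgICAAISEhACIiIgAjIyMAJCQkACUlJQAmJiYAJycnACgoKAApKSkAKioqACsrKwAsLCwALS0tAC4uLgAvLy8AMDAwADExMQAyMjIAMzMzADQ0NAA1NTUANjY2ADc3NwA4ODgAOTk5ADo6OgA7OzsAPDw8AD09PQA+Pj4APz8/AEBAQABBQUEAQkJCAENDQwBEREQARUVFAEZGRgBHR0cASEhIAElJSQBKSkoAS0tLAExMTABNTU0ATk5OAE9PTwBQUFAAUVFRAFJSUgBTU1MAVFRUAFVVVQBWVlYAV1dXAFhYWABZWVkAWlpaAFtbWwBcXFwAXV1dAF5eXgBfX18AYGBgAGFhYQBiYmIAY2NjAGRkZABlZWUAZmZmAGdnZwBoaGgAaWlpAGpqagBra2sAbGxsAG1tbQBubm4Ab29vAHBwcABxcXEAcnJyAHNzcwB0dHQAdXV1AHZ2dgB3d3cAeHh4AHl5eQB6enoAe3t7AHx8fAB9fX0Afn5+AH9/fwCAgIAAgYGBAIKCggCDg4MAhISEAIWFhQCGhoYAh4eHAIiIiACJiYkAioqKAIuLiwCMjIwAjY2NAI6OjgCPj48AkJCQAJGRkQCSkpIAk5OTAJSUlACVlZUAlpaWAJeXlwCYmJgAmZmZAJqamgCbm5sAnJycAJ2dnQCenp4An5+fAKCgoAChoaEAoqKiAKOjowCkpKQApaWlAKampgCnp6cAqKioAKmpqQCqqqoAq6urAKysrACtra0Arq6uAK+vrwCwsLAAsbGxALKysgCzs7MAtLS0ALW1tQC2trYAt7e3ALi4uAC5ubkAurq6ALu7uwC8vLwAvb29AL6+vgC/v78AwMDAAMHBwQDCwsIAw8PDAMTExADFxcUAxsbGAMfHxwDIyMgAycnJAMrKygDLy8sAzMzMAM3NzQDOzs4Az8/PANDQ0ADR0dEA0tLSANPT0wDU1NQA1dXVANbW1gDX19cA2NjYANnZ2QDa2toA29vbANzc3ADd3d0A3t7eAN/f3wDg4OAA4eHhAOLi4gDj4+MA5OTkAOXl5QDm5uYA5+fnAOjo6ADp6ekA6urqAOvr6wDs7OwA7e3tAO7u7gDv7+8A8PDwAPHx8QDy8vIA8/PzAPT09AD19fUA9vb2APf39wD4+PgA+fn5APr6+gD7+/sA/Pz8AP39/QD+/v4A////AEBAPEBMYHB4hJSgqKy40NDQzMzEtKSssDxAPDxEUGR8hJCgoKS4zMzMyLywmJCgqDw8PDxMYHiMjJSstLC8zMS8rJSIiIyYnEBAQERceJCkpKC4zMS4wLiggHBwgIiMjDxEUFxwkKS8vLjE0MSwrKCEbGhocHh0dDhIWGR4pMDEvLTAxLikmIRsaGhoaGhoaDg8SFBonLSwoJystLCkkHBgZHBsaGhoaDg4OERsmKCYlJyooKyslHBcYGx0cGhoaDg4PFR4lJCMlKigmKywnHxkXGiAhIR8bDg8SGR8hIiElKCUlKiwqIxwYGiElJiQgDxIWGx8hIB4fIiEjJikpJR0YGSElJiQjEhMZICIiHxwaHB4gISMjIRoWGSElJSYnFBUdJSQfHBwaGRkbHh0bFxMTGyQnJyksGBkhKiUbGBkYFhQWGhgTEREVIiopKCotGxwhJyMZEhAPDQ0QFRQRERIcKy8uLCwuGhobHR0YDgoJCQkLEBIRERUiLTAyMzMyGhoYGBcTDAgICAgKDxMUFhwlKSwwNjc2GRkXFREOCggICAgJDxcbHB4kKCswODs5FRYUERAOCggICAgIDRcdHh4jKS0vNTo7FRgTDxEPCwkICAgJDBUbHyEjJykpLDI2ExQPDREPCwoJCAgJDBMaHyMkJSUlJiotDQsICg4PDQwLCgkJCxAZHiIiIyUmJScoCAYGCAsOEA8PDgoICg4XHiEhICEjJCUlBQYGBggMERISDwkICg8XICIgICAgISMkA=="/>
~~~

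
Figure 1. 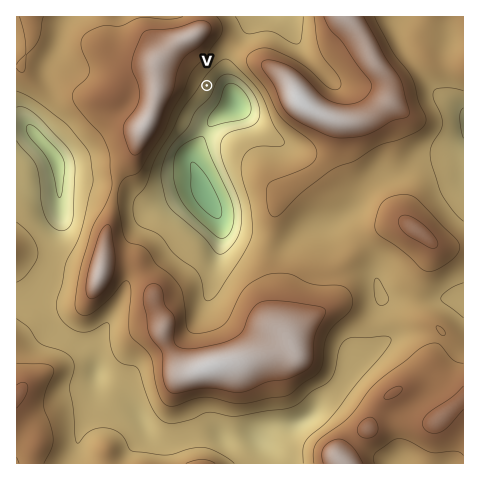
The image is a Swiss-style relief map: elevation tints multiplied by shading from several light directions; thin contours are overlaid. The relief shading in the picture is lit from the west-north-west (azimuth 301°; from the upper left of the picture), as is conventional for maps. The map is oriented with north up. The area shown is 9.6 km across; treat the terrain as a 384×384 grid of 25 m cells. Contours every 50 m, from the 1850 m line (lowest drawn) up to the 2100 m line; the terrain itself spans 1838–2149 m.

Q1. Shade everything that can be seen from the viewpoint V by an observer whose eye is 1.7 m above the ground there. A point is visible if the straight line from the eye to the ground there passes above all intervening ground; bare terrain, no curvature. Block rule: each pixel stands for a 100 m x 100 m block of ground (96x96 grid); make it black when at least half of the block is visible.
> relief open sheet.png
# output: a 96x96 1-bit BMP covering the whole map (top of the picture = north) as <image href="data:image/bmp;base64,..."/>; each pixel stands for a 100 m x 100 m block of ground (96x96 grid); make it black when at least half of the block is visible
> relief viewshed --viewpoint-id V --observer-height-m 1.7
<image width="96" height="96" href="data:image/bmp;base64,Qk2+BAAAAAAAAD4AAAAoAAAAYAAAAGAAAAABAAEAAAAAAIAEAAATCwAAEwsAAAIAAAAAAAAA////AAAAAAAAAAAAAAAAAAAAAAAAAAAAAAAAAAAAAAAAAAAAAAAAAAAAAAAAAAAAAAAAAAAAAAAAAAAAAAAAAAAAAAAAAAAAAAAAAAAAAAAAAAAAAAAAAAAAAAAAAAAAAAAAAAAAAAAAAAAAAAAAAAAAAAAAAAAAAAAAAAAAAAAAAAAAAAAAAAAAAAAAAAAAAAAAAAAAAAAAAAAAAAAAAAAAAAAAAAAAAAAAAAAAAAAAAAAAAAAAAAAAAAAAAAAAAAAAAAAAAAAAAAAAAAAAAAAAAAAAAAAAAAAAAAAAAAAAAAAAAAAAAAAAAAAAAAAAAAAAAAAAAAAAAAAAPAAAAAAAAAAAAAAAf+AAAAAAAAAAAAAAf/4AAAAAAAAAAAAAf//gAAAAAAAAAAAAP//wAAAAAAAAAAAAP//wAAAAAAAAAAAAP//wAAAAAAAAAAAAH//gAAAAAAAAAAAAH//gAAAAAAAAAAAAH//gAAAAAAAAAAAD////+AAAAAAAAAAD/////gAAAAAAAAAB/////4AAAAAAAAAB/////wAAAAAAAAAB+f///gAAAAAAAAAB+f///AAAAAAAAAAD/f//+AAAAAAAAAAP////8AAAAAAAAAAf////4AAAAAAAAAAf////wAAAAAAAABwf////wAAAAAAAABwf////gAAAAAAAAB4f////AAAAAAAAAB4/////AAAAAAAAAB/////+AAAAAAAAAB/////8AAAAAAAAAB/////8AAAAAAAAAB/////8AAAAAAAAAB/////4AAAAAAAAAB/////4AAAAAAAAAB/////wAAAAAAAAAB////jwAAAAAAAAAB////B4AAAAAAAAAA///+B4AAAAAAAAAAd//+B8AAAAAAAAAAA//8A8AAAAAAAAAAAf/8A8AAAAAAAAAAAP/4A+AAAAAAAAAAAP/4A+AAAAAAAAAAAP/4B/AAAAAAAAAAAfwwD/wAAAAAAAAAAfAQD/8AAAAAAAAAAeAAH//AAAAAAAAAAeAAP//wAAAAAAAAAcAAf//4AAAAAAAAAeAB///8AAAAAAAAAOAD///8AAAAAAAAAGAP///8AAAAAAAAADAP///8AAAAAAAAADgP///wAAAAAAAAADgP///AAAAAAAAAADwH//+AAAAAAAAAADwD//8AAAAAAAAAAD4B//8AAAAAAAAAAD4A//8AAAAAAAAAAD4Af/8AAAAAAAAAAB8Af/4AAAAAAAAAAA8AP/4AAAAAAAAAAA+AP/4AAAAAAAAAAAfAH/4AAAAAAAAAAAP8P/wAAAAAAAAAAAP8P/wAAAAAAAAAAAP///gAAAAAAAAAAAH///AAAAAAAAAAAAH//8AAAAAAAAAAAAD//4AAAAAAAAAAAAD//wAAAAAAAAAAAAD8/AAAAAAAAAAAAAD88AAAAAAAAAAAAAB8wAAAAAAAAAAAAAA/gAAAAAAAAAAAAAAPAAAAAAAAAAAAAAAAAAAAAAAAAAAAAAAAAAAAAAAAAAAAAAAAAAAAAAAAAAAAAAAAAAAAAAAAA="/>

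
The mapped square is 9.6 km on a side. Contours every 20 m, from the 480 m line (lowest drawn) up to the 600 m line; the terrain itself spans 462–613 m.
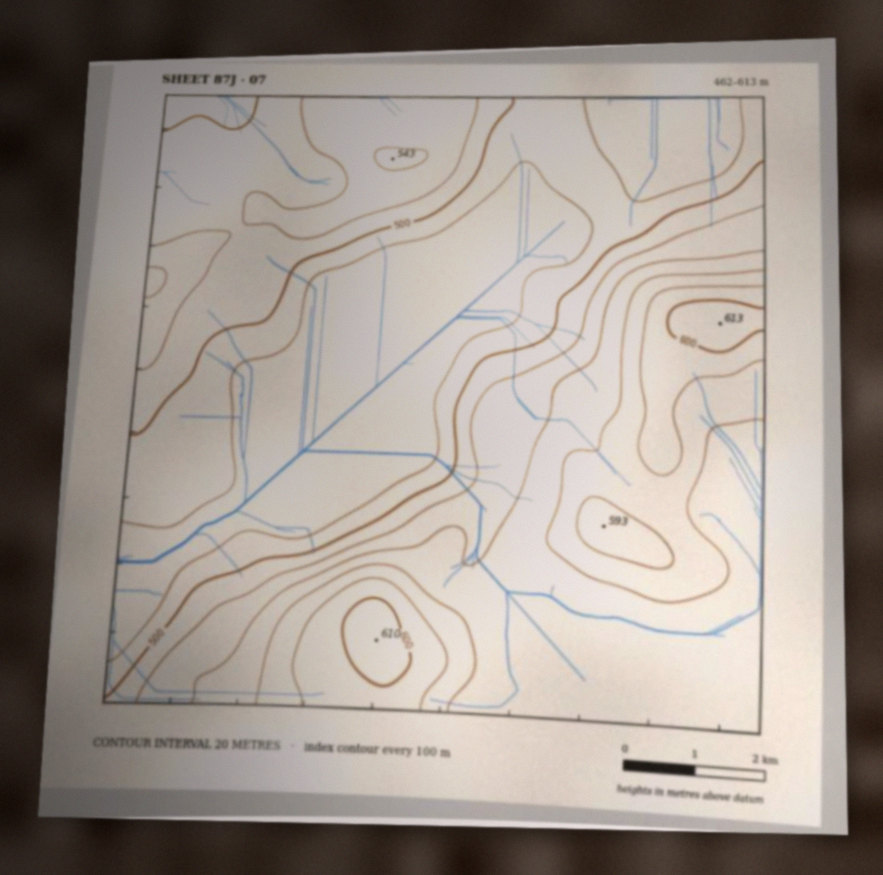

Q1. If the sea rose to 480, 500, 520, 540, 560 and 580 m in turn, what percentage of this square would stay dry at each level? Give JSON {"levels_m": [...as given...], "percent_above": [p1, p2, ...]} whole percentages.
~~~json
{"levels_m": [480, 500, 520, 540, 560, 580], "percent_above": [78, 62, 48, 34, 16, 8]}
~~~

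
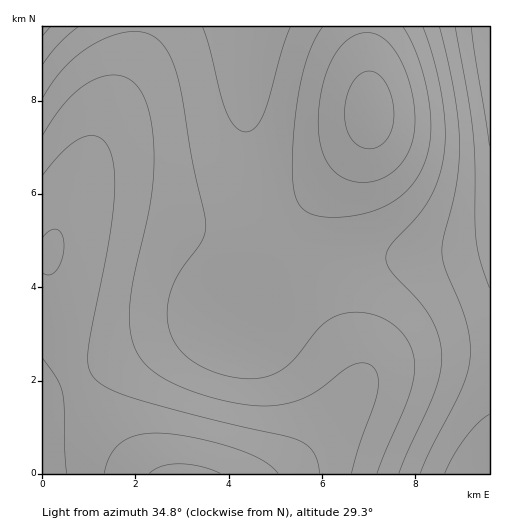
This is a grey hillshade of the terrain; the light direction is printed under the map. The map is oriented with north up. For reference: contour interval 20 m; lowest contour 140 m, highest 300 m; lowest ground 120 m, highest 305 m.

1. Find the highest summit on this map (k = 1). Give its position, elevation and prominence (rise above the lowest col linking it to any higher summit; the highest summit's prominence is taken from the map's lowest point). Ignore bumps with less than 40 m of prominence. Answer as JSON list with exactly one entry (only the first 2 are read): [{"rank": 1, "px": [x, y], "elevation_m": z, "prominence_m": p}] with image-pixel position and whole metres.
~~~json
[{"rank": 1, "px": [370, 112], "elevation_m": 269, "prominence_m": 52}]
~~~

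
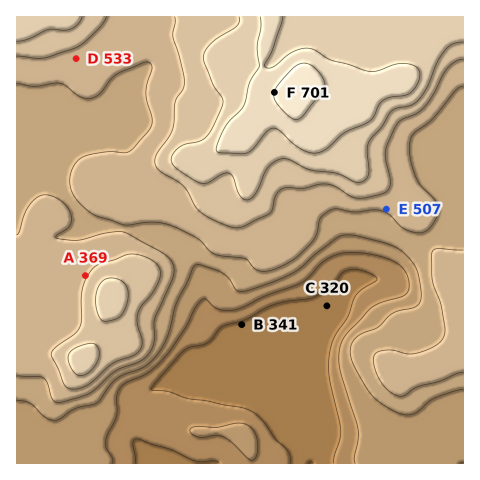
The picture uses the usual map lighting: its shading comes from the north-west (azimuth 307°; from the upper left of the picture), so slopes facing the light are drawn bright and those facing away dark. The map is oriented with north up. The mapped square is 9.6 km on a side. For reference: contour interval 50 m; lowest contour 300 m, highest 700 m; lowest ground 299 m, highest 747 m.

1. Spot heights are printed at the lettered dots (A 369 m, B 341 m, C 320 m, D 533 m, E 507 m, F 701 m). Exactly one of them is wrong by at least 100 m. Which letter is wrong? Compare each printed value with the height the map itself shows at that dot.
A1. A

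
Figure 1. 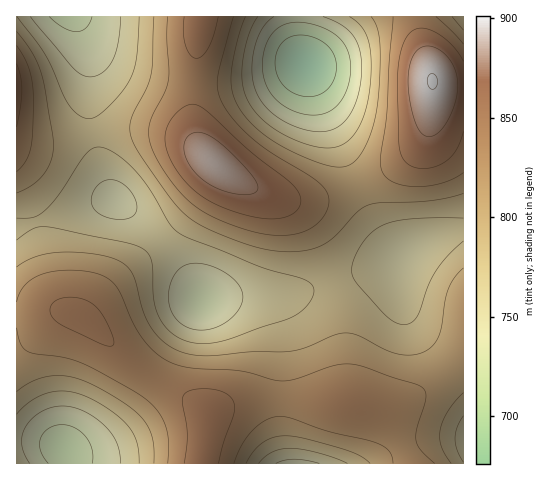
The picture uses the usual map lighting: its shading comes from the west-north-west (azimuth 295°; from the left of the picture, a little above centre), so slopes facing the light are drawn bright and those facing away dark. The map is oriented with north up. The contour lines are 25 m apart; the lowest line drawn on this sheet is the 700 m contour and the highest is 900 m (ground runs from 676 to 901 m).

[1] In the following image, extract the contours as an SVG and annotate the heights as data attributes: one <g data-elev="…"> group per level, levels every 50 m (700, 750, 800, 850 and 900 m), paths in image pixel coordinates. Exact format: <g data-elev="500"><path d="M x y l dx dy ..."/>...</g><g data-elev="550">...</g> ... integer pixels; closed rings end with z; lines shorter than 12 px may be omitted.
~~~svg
<g data-elev="700"><path d="M302 96l-10-4-9-7-5-9-3-12 2-11 4-10 8-5 10-3 14 2 13 7 8 10 2 12-2 14-7 10-12 6z"/></g><g data-elev="750"><path d="M30 463l-6-9-2-9 0-10 3-8 7-8 9-7 11-5 10-1 11 1 10 4 12 7 10 8 7 8 5 9 4 20"/><path d="M276 463l9-3 9-1 25 4"/><path d="M194 329l-11-4-8-7-5-11-2-13 4-14 6-10 9-5 12-2 16 4 15 9 10 11 3 11-5 13-13 12-15 6z"/><path d="M111 218l-8-2-7-5-3-4-2-6 2-8 4-7 6-5 7-1 9 2 8 6 7 9 3 10-2 7-5 4-8 1z"/><path d="M121 17l-3 26-6 18-10 12-6 3-6 1-8-2-8-6-44-52"/><path d="M323 17l18 8 12 10 7 15 2 20-4 26-9 20-6 7-7 5-8 3-8 1-20-4-20-9-15-13-9-15-4-20 2-23 8-19 5-7 7-5"/></g><g data-elev="800"><path d="M246 463l7-12 10-8 10-6 12-1 20 2 41 12 15 6 9 7"/><path d="M451 463l-9-16-2-8 0-8 7-19 16-19"/><path d="M17 392l18-12 20-4 20 2 22 9 32 19 16 15 4 9 4 9 1 24"/><path d="M463 268l-9 10-6 12-3 11-4 27-3 11-7 8-11 6-11 2-13-2-12-4-26-13-12-3-12 2-26 12-15 4-42 1-45 4-14-1-13-4-12-6-9-9-7-9-6-12-12-41-6-8-9-6-26-6-33-2-24 5-18 10"/><path d="M17 193l16-8 11-11 7-14 3-15-9-55-4-19-9-19-15-21"/><path d="M463 30l-11-13"/><path d="M154 17l-3 57-4 14-15 29-2 9 0 8 9 19 32 45 13 16 15 10 26 12 32 11 22 4 22 0 15-3 12-6 10-8 19-22 12-7 12-2 50-2 32-8"/><path d="M371 17l7 12 2 18-1 40-4 30-6 21-9 18-10 9-10 2-11-1-14-4-36-17-23-17-16-19-8-17-1-17 6-32 8-26"/></g><g data-elev="850"><path d="M218 463l6-21 9-26 1-11-3-7-6-5-9-3-12-1-15 2-4 2-2 4 0 7 4 30-3 29"/><path d="M106 346l5 0 2-1 0-8-9-20-10-12-11-6-12-2-11 2-8 5-2 4 0 5 7 9z"/><path d="M263 218l20 0 12-6 4-5 2-6-1-6-3-6-11-10-37-29-46-42-10-4-6 1-6 4-12 13-3 8-1 8 4 17 11 20 15 16 18 12 24 10z"/><path d="M17 127l5-37-2-14-3-12"/><path d="M463 61l-13-18-9-7-9-5-7-3-7 0-6 3-5 5-7 17-2 22 1 64 2 15 5 8 8 5 11 2 12-3 9-5 7-7 6-9 4-14"/><path d="M184 17l-1 15 2 13 5 10 6 3 7-3 6-9 5-11 4-18"/></g><g data-elev="900"><path d="M431 89l4-1 3-6-2-6-4-3-3 2-2 5 1 5z"/></g>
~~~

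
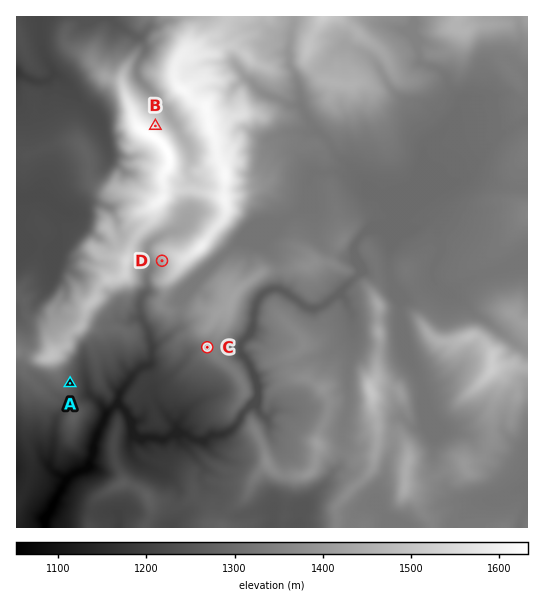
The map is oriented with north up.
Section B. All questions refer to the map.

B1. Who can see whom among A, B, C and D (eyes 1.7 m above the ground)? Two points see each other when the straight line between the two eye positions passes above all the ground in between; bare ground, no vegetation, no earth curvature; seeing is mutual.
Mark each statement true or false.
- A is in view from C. true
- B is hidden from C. true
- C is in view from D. false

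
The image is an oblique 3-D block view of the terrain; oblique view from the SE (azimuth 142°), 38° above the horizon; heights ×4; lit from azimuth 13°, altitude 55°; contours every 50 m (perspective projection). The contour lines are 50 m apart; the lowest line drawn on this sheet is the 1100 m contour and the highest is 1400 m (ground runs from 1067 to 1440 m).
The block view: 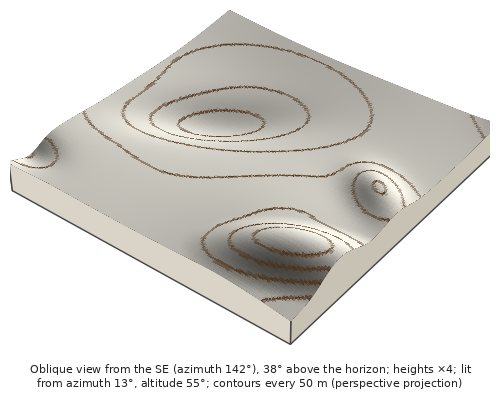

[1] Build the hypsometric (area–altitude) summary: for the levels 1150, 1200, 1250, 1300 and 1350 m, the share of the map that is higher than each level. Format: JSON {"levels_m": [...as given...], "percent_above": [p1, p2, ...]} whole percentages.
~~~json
{"levels_m": [1150, 1200, 1250, 1300, 1350], "percent_above": [90, 70, 38, 10, 4]}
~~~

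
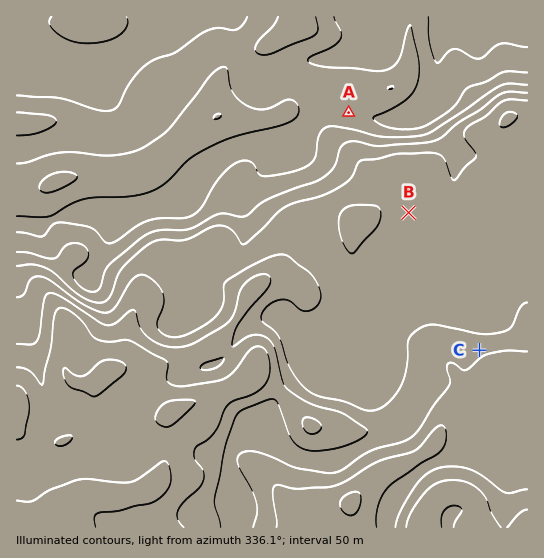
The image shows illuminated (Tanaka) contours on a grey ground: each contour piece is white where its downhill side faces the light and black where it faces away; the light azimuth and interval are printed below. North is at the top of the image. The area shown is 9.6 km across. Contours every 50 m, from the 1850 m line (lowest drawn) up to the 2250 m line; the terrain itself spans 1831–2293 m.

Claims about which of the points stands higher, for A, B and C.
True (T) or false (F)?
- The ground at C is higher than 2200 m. F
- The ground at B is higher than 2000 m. T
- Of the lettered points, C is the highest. T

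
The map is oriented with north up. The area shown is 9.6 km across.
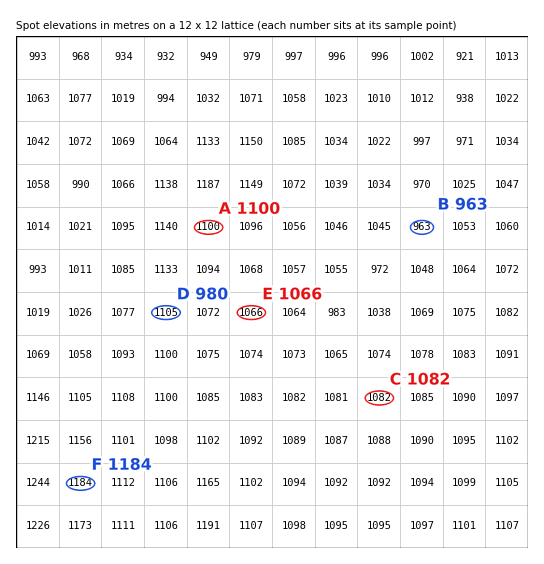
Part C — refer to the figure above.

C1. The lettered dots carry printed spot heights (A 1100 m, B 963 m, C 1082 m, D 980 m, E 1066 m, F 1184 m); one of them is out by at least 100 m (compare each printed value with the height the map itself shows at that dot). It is D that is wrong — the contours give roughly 1105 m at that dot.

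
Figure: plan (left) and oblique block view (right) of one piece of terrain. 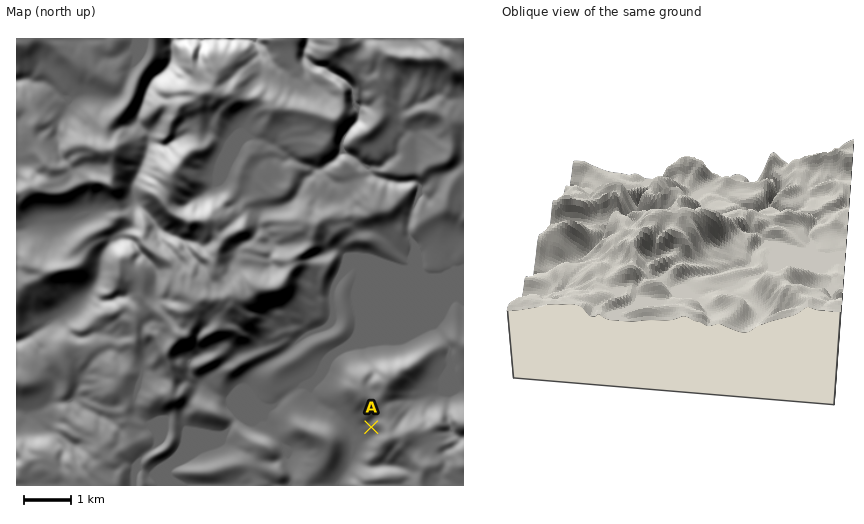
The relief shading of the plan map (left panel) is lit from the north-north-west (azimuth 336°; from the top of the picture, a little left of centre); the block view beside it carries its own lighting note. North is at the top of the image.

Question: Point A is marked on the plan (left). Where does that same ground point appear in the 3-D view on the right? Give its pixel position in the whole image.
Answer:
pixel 773 298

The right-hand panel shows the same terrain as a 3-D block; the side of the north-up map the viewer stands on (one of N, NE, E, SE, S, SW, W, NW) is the S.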